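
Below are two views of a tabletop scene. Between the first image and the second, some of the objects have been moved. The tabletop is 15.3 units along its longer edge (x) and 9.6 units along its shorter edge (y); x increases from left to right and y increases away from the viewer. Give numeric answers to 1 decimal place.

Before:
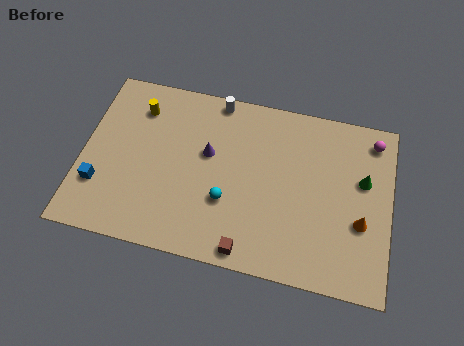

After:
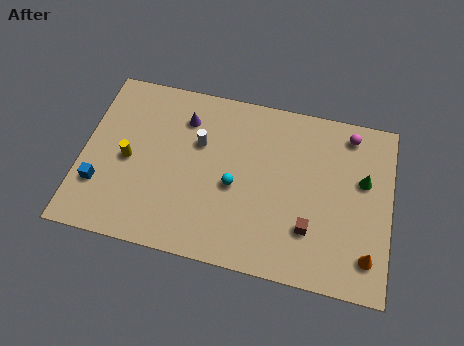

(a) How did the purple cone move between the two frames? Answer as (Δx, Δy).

(-1.3, 1.7)

The purple cone started near (6.2, 5.7) and ended near (4.9, 7.4).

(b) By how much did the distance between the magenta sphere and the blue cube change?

-1.1

Before: roughly 14.4 units apart; after: 13.3. That's 1.1 units closer together.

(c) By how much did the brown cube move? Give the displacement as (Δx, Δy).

(2.9, 1.8)

The brown cube started near (8.5, 0.9) and ended near (11.4, 2.7).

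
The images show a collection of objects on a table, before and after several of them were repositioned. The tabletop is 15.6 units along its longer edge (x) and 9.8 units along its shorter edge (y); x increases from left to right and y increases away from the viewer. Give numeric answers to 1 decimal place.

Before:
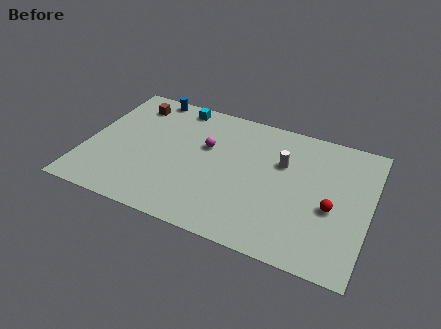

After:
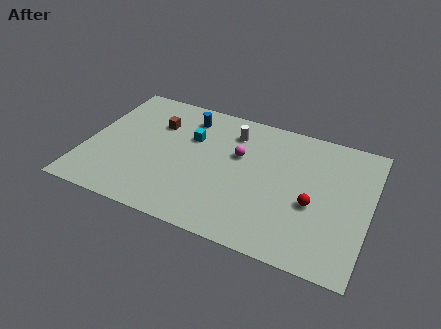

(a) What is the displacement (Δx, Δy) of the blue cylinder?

(2.3, -1.0)

From the two frames, the blue cylinder sits at roughly (2.9, 9.0) before and (5.2, 8.0) after.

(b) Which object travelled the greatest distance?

the white cylinder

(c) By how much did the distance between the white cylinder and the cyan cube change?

-4.0

They were about 6.5 units apart before and 2.5 after — 4.0 units closer together.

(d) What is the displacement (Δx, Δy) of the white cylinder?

(-2.9, 1.3)

The white cylinder started near (10.7, 6.4) and ended near (7.8, 7.7).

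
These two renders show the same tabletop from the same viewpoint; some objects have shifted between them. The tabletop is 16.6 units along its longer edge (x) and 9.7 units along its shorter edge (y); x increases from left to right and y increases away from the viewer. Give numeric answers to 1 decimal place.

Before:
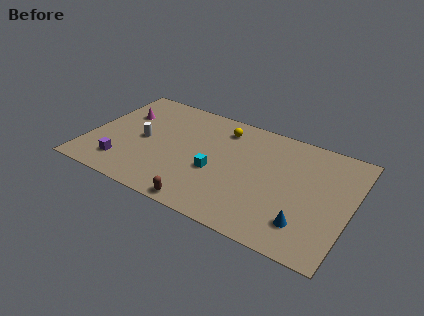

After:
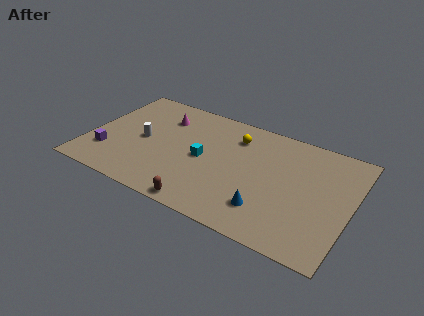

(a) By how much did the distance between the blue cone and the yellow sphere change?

-2.4

The distance was about 8.3 in the first image and 5.9 in the second, so they moved 2.4 units closer together.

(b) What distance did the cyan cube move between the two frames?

1.2

The cyan cube was near (8.2, 3.9) before and (7.3, 4.7) after, so it travelled √(0.9² + 0.8²) ≈ 1.2 units.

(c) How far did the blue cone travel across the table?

2.4

The blue cone was near (14.1, 2.2) before and (11.7, 2.3) after, so it travelled √(2.4² + 0.1²) ≈ 2.4 units.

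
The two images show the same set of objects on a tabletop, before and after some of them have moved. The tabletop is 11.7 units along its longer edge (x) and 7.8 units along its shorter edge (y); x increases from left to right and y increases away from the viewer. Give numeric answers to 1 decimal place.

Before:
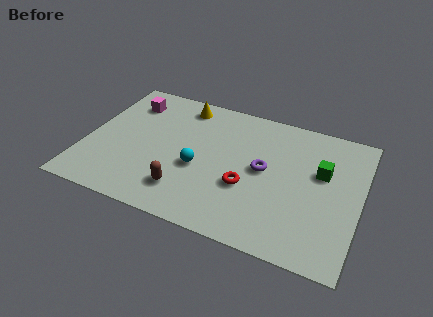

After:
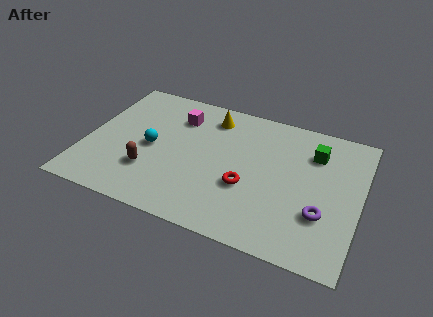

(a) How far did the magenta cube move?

2.2

The magenta cube was near (1.5, 6.1) before and (3.7, 5.9) after, so it travelled √(2.2² + 0.2²) ≈ 2.2 units.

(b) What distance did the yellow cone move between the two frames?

1.3

From (3.8, 6.7) to (5.1, 6.4), the yellow cone covered √(1.3² + 0.3²) ≈ 1.3 units.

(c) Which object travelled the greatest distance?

the purple torus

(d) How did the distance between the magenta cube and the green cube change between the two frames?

-2.7

Before: roughly 8.6 units apart; after: 5.9. That's 2.7 units closer together.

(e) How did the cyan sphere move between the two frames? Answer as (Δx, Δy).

(-2.1, 0.5)

The cyan sphere started near (4.9, 3.2) and ended near (2.8, 3.7).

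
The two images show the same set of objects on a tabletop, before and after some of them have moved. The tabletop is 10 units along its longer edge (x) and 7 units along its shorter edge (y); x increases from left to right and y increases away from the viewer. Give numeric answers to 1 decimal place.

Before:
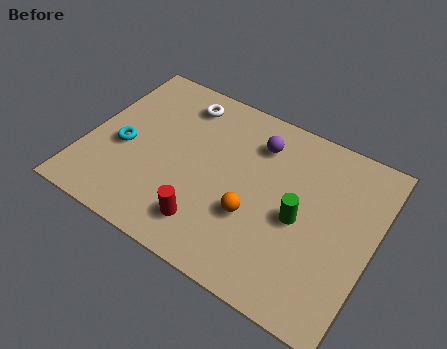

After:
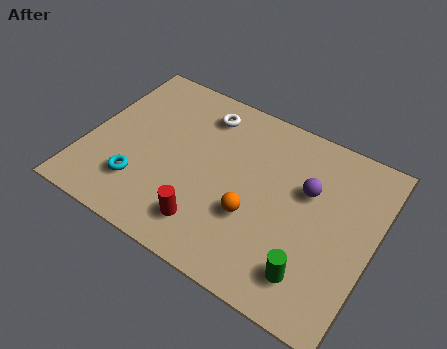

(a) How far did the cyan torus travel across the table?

1.4

From (1.3, 3.0) to (2.1, 1.8), the cyan torus covered √(0.8² + 1.2²) ≈ 1.4 units.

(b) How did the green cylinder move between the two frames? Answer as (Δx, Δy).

(0.7, -1.8)

From the two frames, the green cylinder sits at roughly (7.5, 3.2) before and (8.2, 1.4) after.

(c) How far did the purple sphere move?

2.1

The purple sphere was near (5.7, 5.4) before and (7.6, 4.4) after, so it travelled √(1.9² + 1.0²) ≈ 2.1 units.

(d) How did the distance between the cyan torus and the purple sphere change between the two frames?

+1.1

The distance was about 5.0 in the first image and 6.1 in the second, so they moved 1.1 units further apart.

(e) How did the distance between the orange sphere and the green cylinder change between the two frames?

+0.8

Before: roughly 1.7 units apart; after: 2.5. That's 0.8 units further apart.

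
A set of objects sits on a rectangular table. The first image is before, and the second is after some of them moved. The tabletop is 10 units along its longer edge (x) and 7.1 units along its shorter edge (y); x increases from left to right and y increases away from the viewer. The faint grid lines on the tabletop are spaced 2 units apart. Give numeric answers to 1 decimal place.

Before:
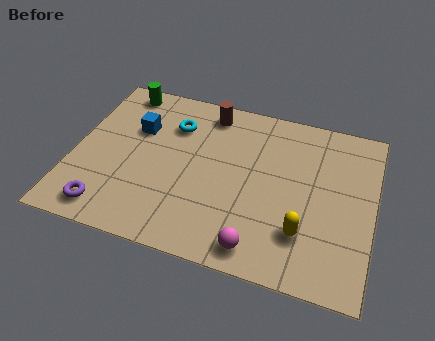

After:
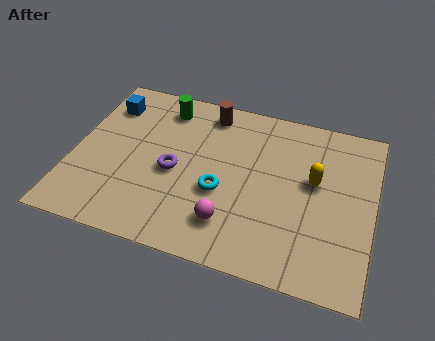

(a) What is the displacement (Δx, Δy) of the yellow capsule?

(0.2, 2.2)

The yellow capsule started near (7.8, 1.9) and ended near (8.0, 4.1).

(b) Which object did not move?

the brown cylinder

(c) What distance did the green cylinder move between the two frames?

1.6

From (1.3, 6.3) to (2.8, 5.9), the green cylinder covered √(1.5² + 0.4²) ≈ 1.6 units.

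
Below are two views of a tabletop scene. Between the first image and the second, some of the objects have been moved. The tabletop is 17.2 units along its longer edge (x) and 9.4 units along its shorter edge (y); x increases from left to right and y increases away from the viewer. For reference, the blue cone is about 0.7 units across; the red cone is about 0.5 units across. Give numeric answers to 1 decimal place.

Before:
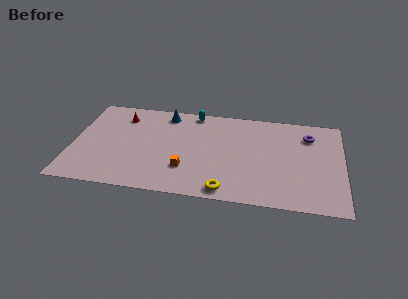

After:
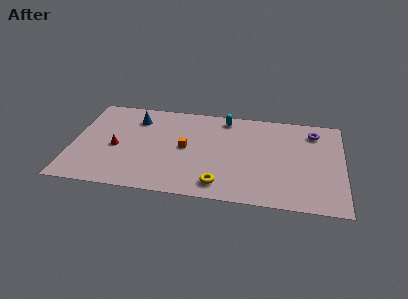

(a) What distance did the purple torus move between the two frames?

0.5

The purple torus moved from about (15.0, 7.2) to (15.3, 7.6), a distance of √(0.3² + 0.4²) ≈ 0.5.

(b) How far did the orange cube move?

2.1

The orange cube moved from about (7.3, 2.7) to (7.2, 4.8), a distance of √(0.1² + 2.1²) ≈ 2.1.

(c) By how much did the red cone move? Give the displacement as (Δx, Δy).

(-0.2, -3.2)

The red cone started near (3.0, 7.4) and ended near (2.8, 4.2).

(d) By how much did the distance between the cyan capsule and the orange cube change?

-1.6

They were about 5.8 units apart before and 4.2 after — 1.6 units closer together.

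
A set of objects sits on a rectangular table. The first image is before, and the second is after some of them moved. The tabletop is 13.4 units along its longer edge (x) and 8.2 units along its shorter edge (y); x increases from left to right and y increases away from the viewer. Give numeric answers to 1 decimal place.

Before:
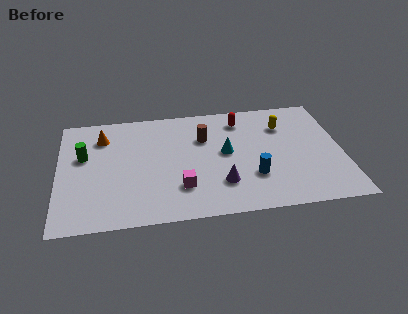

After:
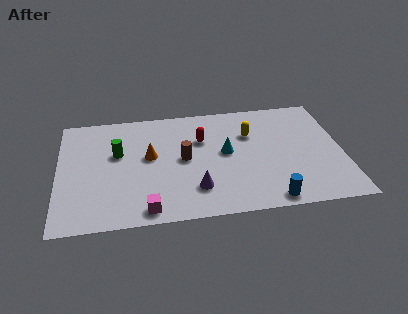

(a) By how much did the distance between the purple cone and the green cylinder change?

-2.3

The distance was about 7.0 in the first image and 4.7 in the second, so they moved 2.3 units closer together.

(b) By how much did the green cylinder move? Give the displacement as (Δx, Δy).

(1.6, 0.0)

The green cylinder was at about (1.2, 5.0) and moved to about (2.8, 5.0).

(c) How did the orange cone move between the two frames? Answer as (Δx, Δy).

(2.2, -1.7)

The orange cone was at about (2.1, 6.3) and moved to about (4.3, 4.6).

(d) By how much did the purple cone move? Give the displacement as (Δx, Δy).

(-1.2, -0.2)

The purple cone was at about (7.6, 2.2) and moved to about (6.4, 2.0).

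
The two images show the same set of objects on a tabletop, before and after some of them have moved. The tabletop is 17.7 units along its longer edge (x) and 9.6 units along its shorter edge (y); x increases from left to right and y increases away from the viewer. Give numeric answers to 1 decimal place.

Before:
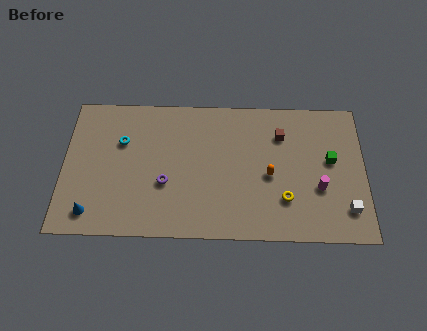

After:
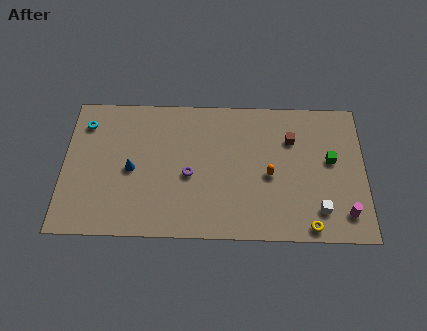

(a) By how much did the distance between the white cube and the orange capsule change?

-1.3

They were about 5.0 units apart before and 3.7 after — 1.3 units closer together.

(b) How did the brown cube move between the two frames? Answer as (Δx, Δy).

(0.6, -0.3)

From the two frames, the brown cube sits at roughly (12.8, 7.1) before and (13.4, 6.8) after.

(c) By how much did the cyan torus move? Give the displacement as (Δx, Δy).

(-2.2, 1.2)

The cyan torus started near (3.4, 6.4) and ended near (1.2, 7.6).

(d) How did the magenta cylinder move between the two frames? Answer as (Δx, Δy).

(1.5, -1.7)

The magenta cylinder started near (15.0, 3.5) and ended near (16.5, 1.8).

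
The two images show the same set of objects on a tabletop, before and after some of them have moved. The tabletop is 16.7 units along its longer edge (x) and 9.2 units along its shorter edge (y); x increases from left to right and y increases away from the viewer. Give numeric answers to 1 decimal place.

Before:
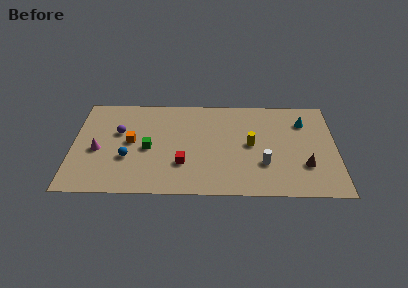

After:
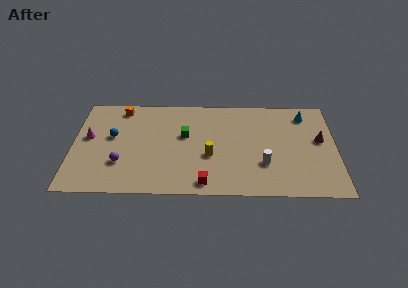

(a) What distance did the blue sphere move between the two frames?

2.2

The blue sphere was near (3.5, 3.3) before and (2.5, 5.3) after, so it travelled √(1.0² + 2.0²) ≈ 2.2 units.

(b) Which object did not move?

the white cylinder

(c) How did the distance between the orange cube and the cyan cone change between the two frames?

+0.6

The distance was about 11.2 in the first image and 11.8 in the second, so they moved 0.6 units further apart.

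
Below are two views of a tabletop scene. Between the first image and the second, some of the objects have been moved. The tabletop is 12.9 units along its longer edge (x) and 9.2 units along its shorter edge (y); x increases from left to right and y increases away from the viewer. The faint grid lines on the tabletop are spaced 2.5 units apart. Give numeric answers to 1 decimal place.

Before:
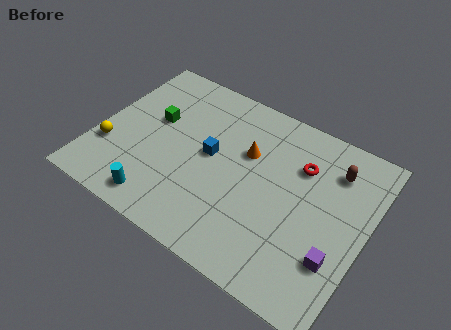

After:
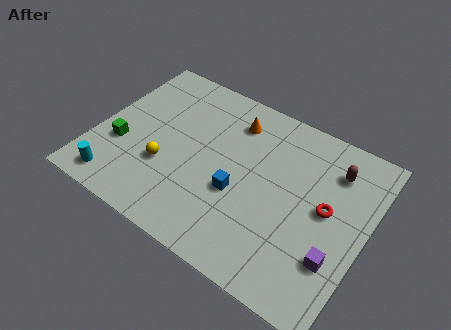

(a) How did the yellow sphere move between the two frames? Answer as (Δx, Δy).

(2.7, 0.3)

From the two frames, the yellow sphere sits at roughly (0.8, 2.9) before and (3.5, 3.2) after.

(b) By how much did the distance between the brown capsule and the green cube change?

+1.8

They were about 8.6 units apart before and 10.4 after — 1.8 units further apart.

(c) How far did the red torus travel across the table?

2.2

The red torus moved from about (9.5, 6.5) to (11.0, 4.9), a distance of √(1.5² + 1.6²) ≈ 2.2.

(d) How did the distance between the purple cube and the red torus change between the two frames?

-2.1

The distance was about 4.4 in the first image and 2.3 in the second, so they moved 2.1 units closer together.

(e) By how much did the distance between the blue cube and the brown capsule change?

-0.7

Before: roughly 6.0 units apart; after: 5.3. That's 0.7 units closer together.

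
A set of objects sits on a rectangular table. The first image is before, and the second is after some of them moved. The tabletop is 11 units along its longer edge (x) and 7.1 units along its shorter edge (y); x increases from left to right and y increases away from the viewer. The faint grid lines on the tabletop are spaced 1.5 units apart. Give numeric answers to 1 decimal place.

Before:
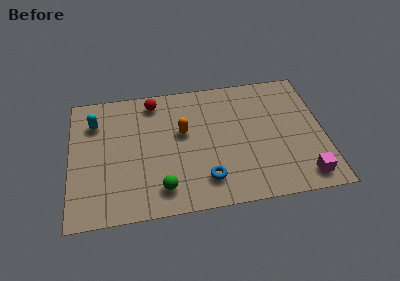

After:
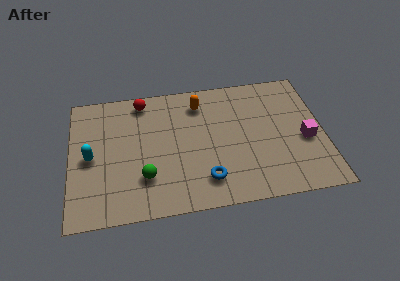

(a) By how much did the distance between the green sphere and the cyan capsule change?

-2.2

They were about 4.9 units apart before and 2.7 after — 2.2 units closer together.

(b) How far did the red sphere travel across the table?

0.5

The red sphere moved from about (3.7, 6.1) to (3.2, 6.2), a distance of √(0.5² + 0.1²) ≈ 0.5.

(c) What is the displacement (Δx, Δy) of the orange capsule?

(0.8, 1.5)

The orange capsule was at about (4.9, 4.2) and moved to about (5.7, 5.7).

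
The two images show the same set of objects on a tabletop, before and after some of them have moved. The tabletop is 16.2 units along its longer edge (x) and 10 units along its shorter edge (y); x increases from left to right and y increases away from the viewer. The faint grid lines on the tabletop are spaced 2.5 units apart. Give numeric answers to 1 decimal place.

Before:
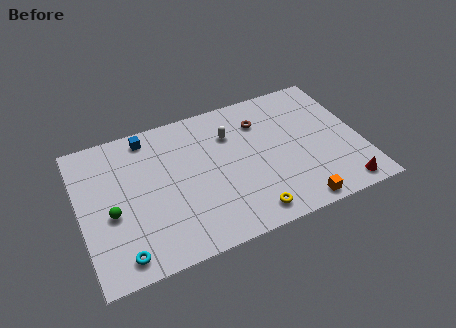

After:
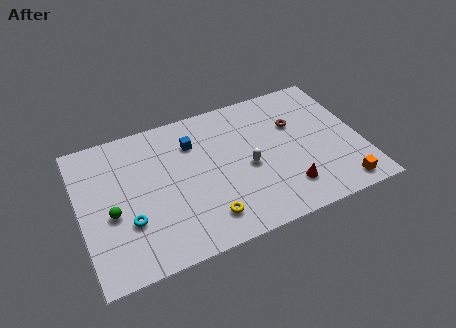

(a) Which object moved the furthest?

the red cone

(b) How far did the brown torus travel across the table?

2.1

The brown torus was near (10.7, 7.5) before and (12.6, 6.6) after, so it travelled √(1.9² + 0.9²) ≈ 2.1 units.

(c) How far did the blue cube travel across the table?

2.9

The blue cube was near (4.2, 8.8) before and (6.7, 7.4) after, so it travelled √(2.5² + 1.4²) ≈ 2.9 units.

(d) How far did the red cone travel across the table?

3.3

From (14.7, 1.1) to (11.6, 2.2), the red cone covered √(3.1² + 1.1²) ≈ 3.3 units.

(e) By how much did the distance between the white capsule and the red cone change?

-5.4

Before: roughly 8.4 units apart; after: 3.0. That's 5.4 units closer together.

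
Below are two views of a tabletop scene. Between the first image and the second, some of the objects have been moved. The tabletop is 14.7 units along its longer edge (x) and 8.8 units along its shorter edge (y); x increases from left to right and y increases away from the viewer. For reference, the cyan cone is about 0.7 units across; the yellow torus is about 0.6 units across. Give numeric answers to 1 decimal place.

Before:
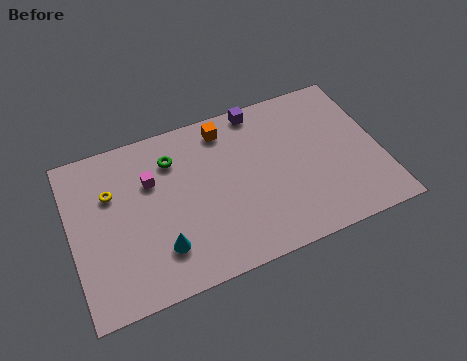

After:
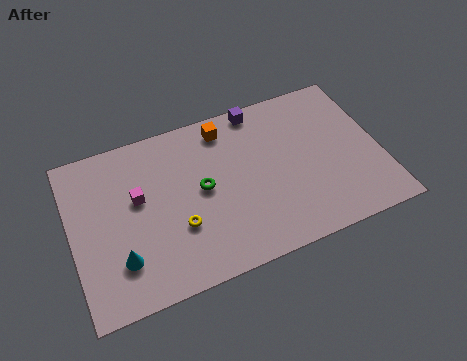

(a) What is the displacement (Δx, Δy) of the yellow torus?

(2.9, -2.9)

The yellow torus was at about (2.0, 5.9) and moved to about (4.9, 3.0).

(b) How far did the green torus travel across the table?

2.4

The green torus moved from about (5.0, 6.7) to (6.2, 4.6), a distance of √(1.2² + 2.1²) ≈ 2.4.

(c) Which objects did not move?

the purple cube and the orange cube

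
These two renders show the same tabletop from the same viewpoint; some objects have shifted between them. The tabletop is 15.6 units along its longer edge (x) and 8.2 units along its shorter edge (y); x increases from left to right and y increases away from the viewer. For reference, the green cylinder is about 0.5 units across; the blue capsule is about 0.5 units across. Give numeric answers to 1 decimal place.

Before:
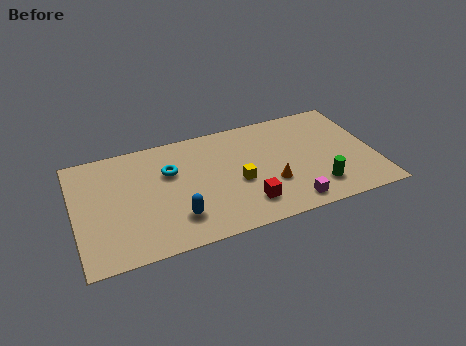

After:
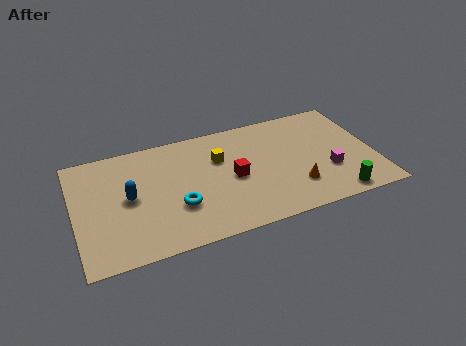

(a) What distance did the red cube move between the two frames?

2.2

From (8.7, 1.8) to (8.2, 3.9), the red cube covered √(0.5² + 2.1²) ≈ 2.2 units.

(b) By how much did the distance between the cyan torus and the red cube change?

-2.0

The distance was about 5.2 in the first image and 3.2 in the second, so they moved 2.0 units closer together.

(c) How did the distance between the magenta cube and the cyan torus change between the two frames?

+0.6

The distance was about 7.3 in the first image and 7.9 in the second, so they moved 0.6 units further apart.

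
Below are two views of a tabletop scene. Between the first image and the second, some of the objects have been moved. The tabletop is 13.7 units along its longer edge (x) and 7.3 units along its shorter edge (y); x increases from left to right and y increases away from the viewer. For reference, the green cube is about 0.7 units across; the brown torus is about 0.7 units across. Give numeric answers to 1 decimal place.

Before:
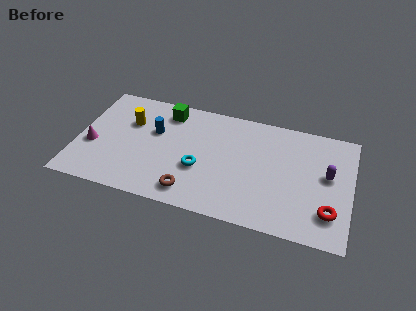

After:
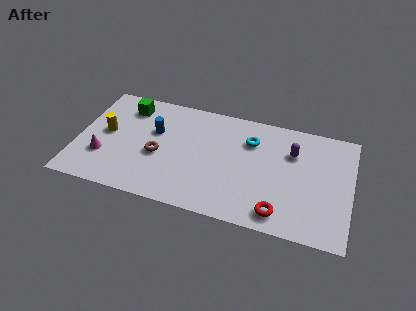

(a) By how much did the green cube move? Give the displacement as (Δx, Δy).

(-2.0, -0.2)

The green cube was at about (4.3, 6.1) and moved to about (2.3, 5.9).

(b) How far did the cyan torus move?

3.5

The cyan torus was near (6.2, 2.8) before and (8.6, 5.3) after, so it travelled √(2.4² + 2.5²) ≈ 3.5 units.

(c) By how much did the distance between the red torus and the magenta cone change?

-3.0

Before: roughly 12.0 units apart; after: 9.0. That's 3.0 units closer together.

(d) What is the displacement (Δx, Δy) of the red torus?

(-2.4, -0.7)

The red torus started near (12.7, 1.8) and ended near (10.3, 1.1).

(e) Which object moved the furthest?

the cyan torus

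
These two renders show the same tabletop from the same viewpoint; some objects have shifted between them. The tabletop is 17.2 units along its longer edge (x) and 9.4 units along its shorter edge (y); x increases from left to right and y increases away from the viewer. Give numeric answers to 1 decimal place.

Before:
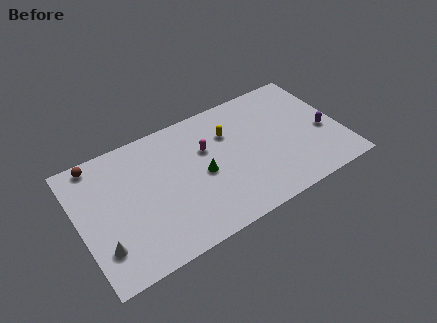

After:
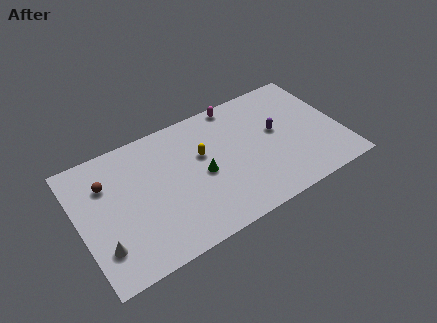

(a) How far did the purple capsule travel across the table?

3.3

From (16.1, 3.9) to (13.1, 5.3), the purple capsule covered √(3.0² + 1.4²) ≈ 3.3 units.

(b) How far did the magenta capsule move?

3.5

From (8.5, 6.1) to (10.9, 8.6), the magenta capsule covered √(2.4² + 2.5²) ≈ 3.5 units.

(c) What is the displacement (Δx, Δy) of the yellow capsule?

(-1.9, -0.8)

The yellow capsule was at about (10.1, 6.6) and moved to about (8.2, 5.8).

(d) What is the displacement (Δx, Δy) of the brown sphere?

(0.4, -1.8)

The brown sphere was at about (1.6, 8.5) and moved to about (2.0, 6.7).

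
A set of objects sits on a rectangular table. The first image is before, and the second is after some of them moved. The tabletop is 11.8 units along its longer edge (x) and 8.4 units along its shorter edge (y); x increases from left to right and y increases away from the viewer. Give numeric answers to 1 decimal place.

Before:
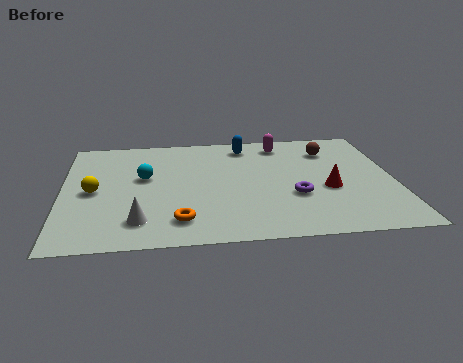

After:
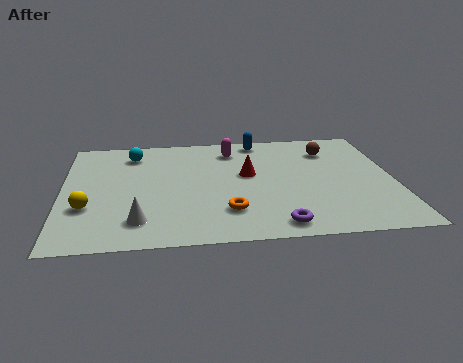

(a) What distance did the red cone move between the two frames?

3.1

The red cone was near (9.4, 3.4) before and (6.6, 4.8) after, so it travelled √(2.8² + 1.4²) ≈ 3.1 units.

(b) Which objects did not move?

the brown sphere and the white cone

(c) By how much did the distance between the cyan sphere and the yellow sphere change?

+2.3

The distance was about 2.0 in the first image and 4.3 in the second, so they moved 2.3 units further apart.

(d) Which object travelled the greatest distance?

the red cone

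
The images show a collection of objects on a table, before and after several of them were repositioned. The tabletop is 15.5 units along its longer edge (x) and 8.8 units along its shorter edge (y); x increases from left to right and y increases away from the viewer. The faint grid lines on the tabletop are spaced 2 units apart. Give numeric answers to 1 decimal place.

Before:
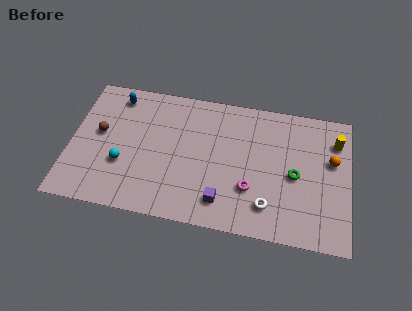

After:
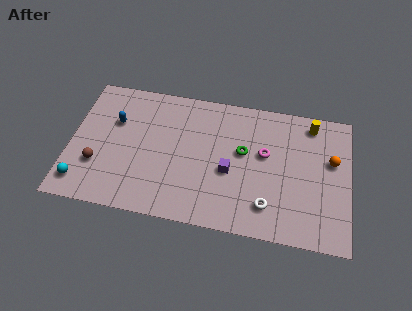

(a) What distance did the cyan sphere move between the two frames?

2.7

The cyan sphere moved from about (3.0, 3.1) to (0.8, 1.5), a distance of √(2.2² + 1.6²) ≈ 2.7.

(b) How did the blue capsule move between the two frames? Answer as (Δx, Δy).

(0.0, -1.7)

From the two frames, the blue capsule sits at roughly (2.4, 7.5) before and (2.4, 5.8) after.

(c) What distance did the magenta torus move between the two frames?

2.5

The magenta torus moved from about (10.1, 2.8) to (10.8, 5.2), a distance of √(0.7² + 2.4²) ≈ 2.5.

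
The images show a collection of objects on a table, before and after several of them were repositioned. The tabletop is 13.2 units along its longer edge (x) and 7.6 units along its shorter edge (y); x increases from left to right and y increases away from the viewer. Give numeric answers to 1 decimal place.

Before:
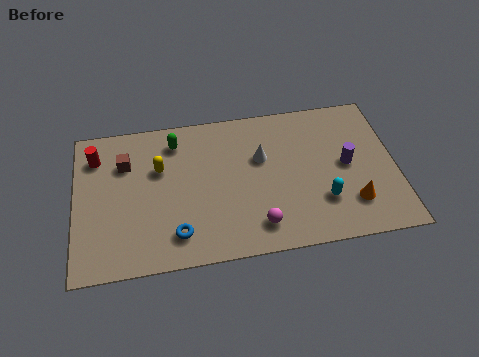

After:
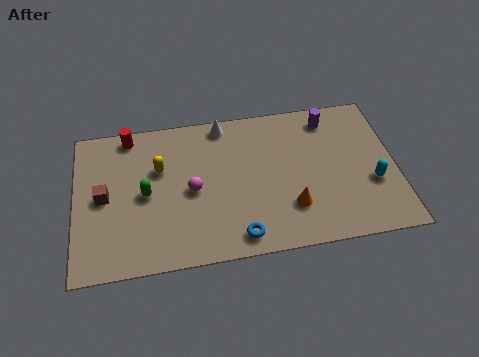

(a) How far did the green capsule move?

2.8

From (4.2, 6.2) to (2.9, 3.7), the green capsule covered √(1.3² + 2.5²) ≈ 2.8 units.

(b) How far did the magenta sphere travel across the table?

3.4

The magenta sphere moved from about (7.4, 1.4) to (4.8, 3.6), a distance of √(2.6² + 2.2²) ≈ 3.4.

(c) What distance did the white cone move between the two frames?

2.5

The white cone was near (7.7, 4.8) before and (6.2, 6.8) after, so it travelled √(1.5² + 2.0²) ≈ 2.5 units.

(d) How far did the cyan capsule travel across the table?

2.2

The cyan capsule moved from about (10.1, 2.2) to (12.2, 2.8), a distance of √(2.1² + 0.6²) ≈ 2.2.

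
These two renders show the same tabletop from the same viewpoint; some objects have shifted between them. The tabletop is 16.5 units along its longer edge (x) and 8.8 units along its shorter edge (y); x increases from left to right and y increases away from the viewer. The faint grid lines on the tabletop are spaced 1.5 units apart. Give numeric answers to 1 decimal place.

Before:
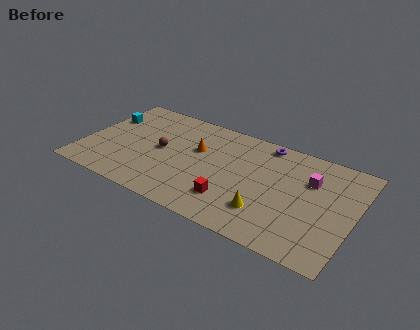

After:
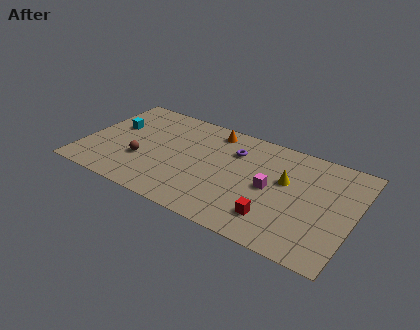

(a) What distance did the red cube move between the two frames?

2.6

The red cube was near (9.4, 2.2) before and (12.0, 2.0) after, so it travelled √(2.6² + 0.2²) ≈ 2.6 units.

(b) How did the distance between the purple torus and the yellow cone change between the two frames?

-2.2

They were about 5.7 units apart before and 3.5 after — 2.2 units closer together.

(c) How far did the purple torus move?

2.3

The purple torus was near (10.7, 7.9) before and (9.0, 6.4) after, so it travelled √(1.7² + 1.5²) ≈ 2.3 units.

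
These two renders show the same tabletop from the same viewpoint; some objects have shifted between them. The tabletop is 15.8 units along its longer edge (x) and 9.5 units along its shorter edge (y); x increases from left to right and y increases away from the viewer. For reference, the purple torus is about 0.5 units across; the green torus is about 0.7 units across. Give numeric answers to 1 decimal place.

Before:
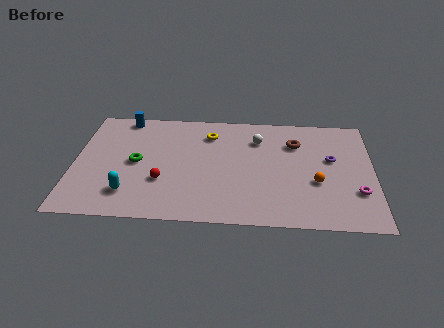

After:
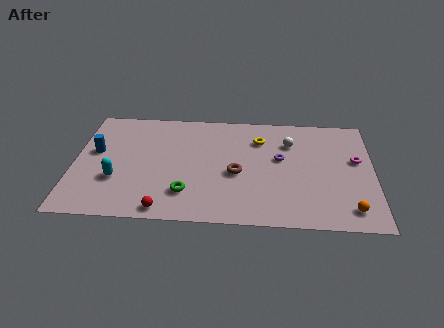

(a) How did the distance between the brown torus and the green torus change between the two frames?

-5.5

The distance was about 8.7 in the first image and 3.2 in the second, so they moved 5.5 units closer together.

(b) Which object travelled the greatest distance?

the brown torus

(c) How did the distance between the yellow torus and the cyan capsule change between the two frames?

+1.8

Before: roughly 6.7 units apart; after: 8.5. That's 1.8 units further apart.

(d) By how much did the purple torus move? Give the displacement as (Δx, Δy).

(-2.7, -0.1)

From the two frames, the purple torus sits at roughly (13.6, 5.6) before and (10.9, 5.5) after.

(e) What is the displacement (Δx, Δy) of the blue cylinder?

(-1.4, -3.1)

The blue cylinder was at about (2.5, 8.6) and moved to about (1.1, 5.5).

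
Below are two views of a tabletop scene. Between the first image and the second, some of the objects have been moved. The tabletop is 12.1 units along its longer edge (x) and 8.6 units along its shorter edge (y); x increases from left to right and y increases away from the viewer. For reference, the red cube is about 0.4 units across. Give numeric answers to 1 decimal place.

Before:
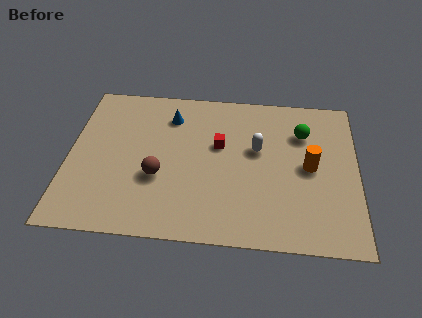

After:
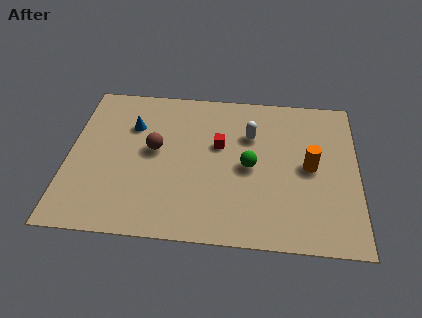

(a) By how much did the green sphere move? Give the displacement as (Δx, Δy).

(-2.2, -2.1)

The green sphere started near (9.8, 6.2) and ended near (7.6, 4.1).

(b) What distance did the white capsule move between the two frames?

0.9

The white capsule was near (7.9, 5.1) before and (7.6, 5.9) after, so it travelled √(0.3² + 0.8²) ≈ 0.9 units.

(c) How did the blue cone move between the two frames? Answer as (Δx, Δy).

(-1.6, -0.7)

The blue cone started near (4.2, 6.7) and ended near (2.6, 6.0).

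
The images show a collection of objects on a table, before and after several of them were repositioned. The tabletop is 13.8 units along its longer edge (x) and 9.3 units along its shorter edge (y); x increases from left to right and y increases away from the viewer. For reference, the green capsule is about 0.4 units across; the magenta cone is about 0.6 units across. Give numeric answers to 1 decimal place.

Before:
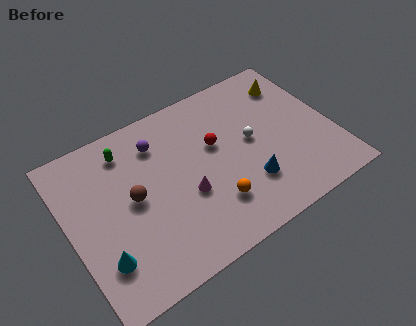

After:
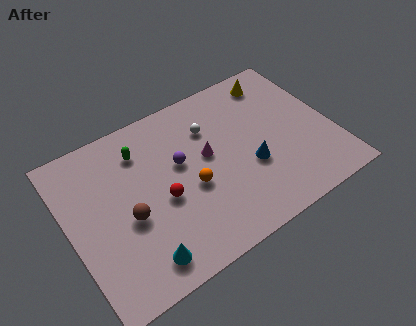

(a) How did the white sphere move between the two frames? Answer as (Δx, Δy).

(-1.9, 1.8)

The white sphere was at about (9.6, 4.9) and moved to about (7.7, 6.7).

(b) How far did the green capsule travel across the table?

0.8

The green capsule was near (3.4, 7.6) before and (4.1, 7.2) after, so it travelled √(0.7² + 0.4²) ≈ 0.8 units.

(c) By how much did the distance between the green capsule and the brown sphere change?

+0.7

The distance was about 2.8 in the first image and 3.5 in the second, so they moved 0.7 units further apart.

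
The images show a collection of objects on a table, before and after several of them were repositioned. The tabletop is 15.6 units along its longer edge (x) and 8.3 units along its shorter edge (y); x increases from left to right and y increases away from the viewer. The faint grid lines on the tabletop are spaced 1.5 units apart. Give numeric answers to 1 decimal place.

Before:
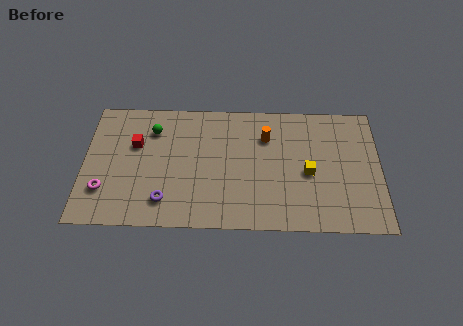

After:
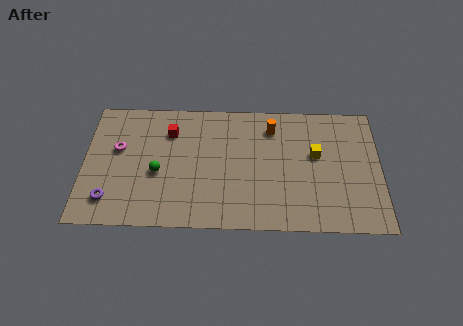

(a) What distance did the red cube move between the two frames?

2.0

The red cube moved from about (2.7, 5.3) to (4.5, 6.2), a distance of √(1.8² + 0.9²) ≈ 2.0.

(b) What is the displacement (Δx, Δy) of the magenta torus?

(0.7, 2.7)

The magenta torus started near (1.1, 2.3) and ended near (1.8, 5.0).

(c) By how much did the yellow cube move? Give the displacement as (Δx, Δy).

(0.4, 1.2)

The yellow cube started near (11.8, 3.7) and ended near (12.2, 4.9).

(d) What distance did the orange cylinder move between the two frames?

0.7

From (9.6, 6.0) to (9.9, 6.6), the orange cylinder covered √(0.3² + 0.6²) ≈ 0.7 units.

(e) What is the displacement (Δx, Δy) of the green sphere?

(0.3, -2.8)

The green sphere was at about (3.6, 6.3) and moved to about (3.9, 3.5).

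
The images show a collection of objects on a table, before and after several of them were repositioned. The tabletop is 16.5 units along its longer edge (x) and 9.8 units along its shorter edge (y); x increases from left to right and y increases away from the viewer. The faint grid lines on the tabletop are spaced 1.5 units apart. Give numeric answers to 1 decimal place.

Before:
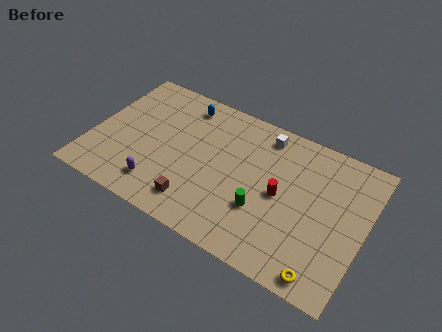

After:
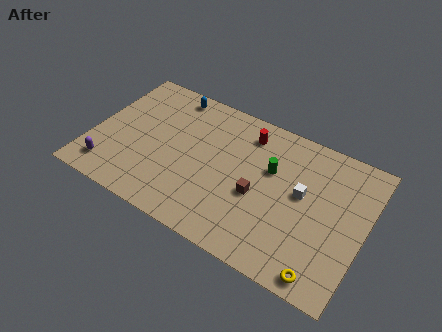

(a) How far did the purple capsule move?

3.1

The purple capsule was near (4.5, 1.9) before and (1.4, 1.7) after, so it travelled √(3.1² + 0.2²) ≈ 3.1 units.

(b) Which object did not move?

the yellow torus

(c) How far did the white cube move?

4.0

From (10.0, 8.4) to (12.7, 5.5), the white cube covered √(2.7² + 2.9²) ≈ 4.0 units.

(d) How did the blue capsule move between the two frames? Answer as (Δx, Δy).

(-0.9, 0.4)

The blue capsule started near (5.0, 8.3) and ended near (4.1, 8.7).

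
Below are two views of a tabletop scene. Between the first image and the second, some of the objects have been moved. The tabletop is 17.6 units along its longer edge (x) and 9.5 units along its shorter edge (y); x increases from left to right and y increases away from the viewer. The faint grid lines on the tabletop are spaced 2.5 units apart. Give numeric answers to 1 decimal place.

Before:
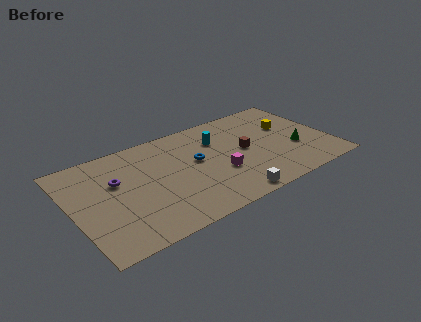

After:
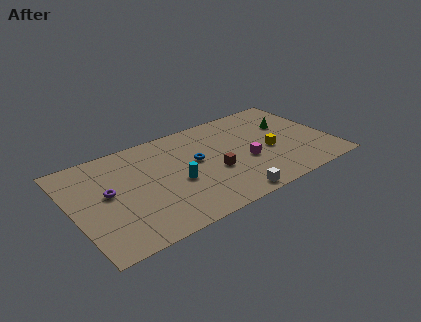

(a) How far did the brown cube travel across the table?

2.5

The brown cube moved from about (11.8, 4.9) to (9.5, 3.8), a distance of √(2.3² + 1.1²) ≈ 2.5.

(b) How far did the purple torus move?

1.1

The purple torus was near (3.1, 6.0) before and (2.4, 5.2) after, so it travelled √(0.7² + 0.8²) ≈ 1.1 units.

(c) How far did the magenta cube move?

1.9

The magenta cube moved from about (9.8, 3.5) to (11.7, 3.8), a distance of √(1.9² + 0.3²) ≈ 1.9.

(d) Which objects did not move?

the blue torus and the white cube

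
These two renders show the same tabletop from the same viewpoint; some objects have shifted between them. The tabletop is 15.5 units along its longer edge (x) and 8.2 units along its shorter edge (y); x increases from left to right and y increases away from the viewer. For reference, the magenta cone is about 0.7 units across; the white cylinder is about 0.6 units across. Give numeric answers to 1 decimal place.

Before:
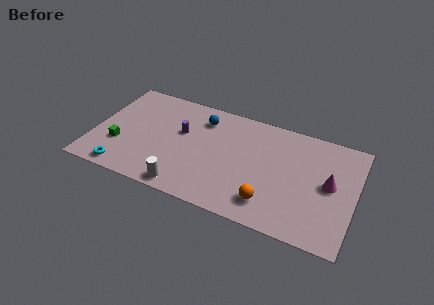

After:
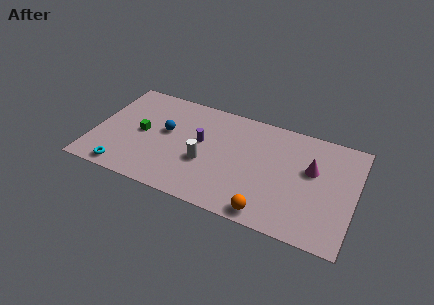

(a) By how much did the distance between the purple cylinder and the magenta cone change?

-2.3

Before: roughly 8.9 units apart; after: 6.6. That's 2.3 units closer together.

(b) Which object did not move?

the cyan torus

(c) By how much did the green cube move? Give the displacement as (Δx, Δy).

(1.2, 1.4)

From the two frames, the green cube sits at roughly (1.6, 2.7) before and (2.8, 4.1) after.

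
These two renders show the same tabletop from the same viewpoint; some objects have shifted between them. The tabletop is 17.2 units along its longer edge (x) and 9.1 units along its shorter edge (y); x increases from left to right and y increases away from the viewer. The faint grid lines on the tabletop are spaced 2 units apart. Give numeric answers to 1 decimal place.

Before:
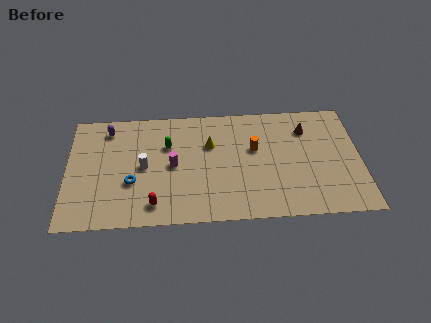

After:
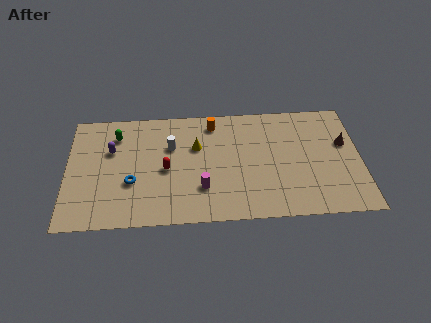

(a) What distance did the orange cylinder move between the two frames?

3.3

From (11.0, 5.5) to (8.6, 7.7), the orange cylinder covered √(2.4² + 2.2²) ≈ 3.3 units.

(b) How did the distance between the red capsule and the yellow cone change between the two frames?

-3.1

They were about 5.6 units apart before and 2.5 after — 3.1 units closer together.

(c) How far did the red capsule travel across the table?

2.8

From (5.1, 1.5) to (5.8, 4.2), the red capsule covered √(0.7² + 2.7²) ≈ 2.8 units.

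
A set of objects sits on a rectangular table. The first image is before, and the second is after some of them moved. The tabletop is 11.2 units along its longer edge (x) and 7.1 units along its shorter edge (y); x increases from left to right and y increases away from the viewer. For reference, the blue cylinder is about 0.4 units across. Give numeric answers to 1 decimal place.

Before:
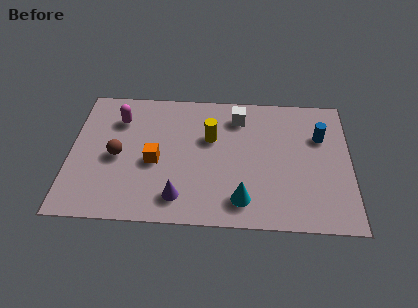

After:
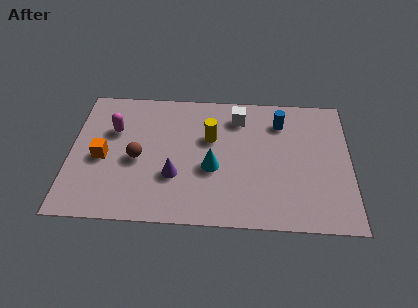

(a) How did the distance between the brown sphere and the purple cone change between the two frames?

-1.5

Before: roughly 3.2 units apart; after: 1.7. That's 1.5 units closer together.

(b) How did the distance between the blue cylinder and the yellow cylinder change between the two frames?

-1.4

The distance was about 4.4 in the first image and 3.0 in the second, so they moved 1.4 units closer together.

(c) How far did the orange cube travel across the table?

2.1

The orange cube moved from about (3.4, 3.1) to (1.3, 3.2), a distance of √(2.1² + 0.1²) ≈ 2.1.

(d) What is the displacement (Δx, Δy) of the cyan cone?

(-1.2, 1.6)

From the two frames, the cyan cone sits at roughly (6.9, 1.3) before and (5.7, 2.9) after.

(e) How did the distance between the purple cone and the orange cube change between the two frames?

+0.9

They were about 2.1 units apart before and 3.0 after — 0.9 units further apart.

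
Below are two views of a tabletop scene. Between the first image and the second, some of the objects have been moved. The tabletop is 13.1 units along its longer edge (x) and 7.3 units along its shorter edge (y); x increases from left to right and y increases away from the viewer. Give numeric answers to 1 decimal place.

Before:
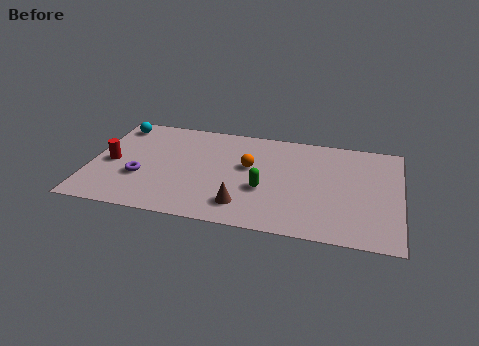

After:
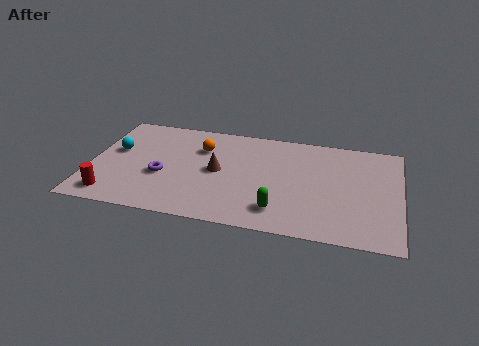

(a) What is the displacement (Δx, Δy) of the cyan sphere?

(0.1, -1.9)

The cyan sphere started near (0.9, 6.2) and ended near (1.0, 4.3).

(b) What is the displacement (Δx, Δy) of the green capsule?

(0.7, -1.3)

The green capsule started near (7.4, 2.8) and ended near (8.1, 1.5).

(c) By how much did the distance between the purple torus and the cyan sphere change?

-1.3

They were about 3.8 units apart before and 2.5 after — 1.3 units closer together.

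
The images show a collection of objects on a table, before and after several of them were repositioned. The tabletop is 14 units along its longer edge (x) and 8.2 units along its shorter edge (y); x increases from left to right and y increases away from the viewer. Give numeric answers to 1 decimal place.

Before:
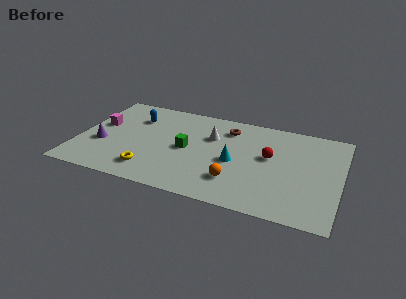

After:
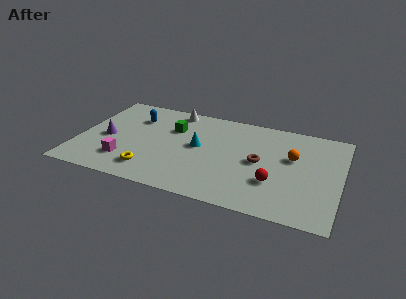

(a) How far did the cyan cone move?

2.1

The cyan cone was near (8.4, 3.7) before and (6.4, 4.4) after, so it travelled √(2.0² + 0.7²) ≈ 2.1 units.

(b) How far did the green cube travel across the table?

1.8

From (5.8, 4.0) to (4.9, 5.6), the green cube covered √(0.9² + 1.6²) ≈ 1.8 units.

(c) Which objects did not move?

the yellow torus and the blue capsule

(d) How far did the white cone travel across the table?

2.8

From (7.0, 5.5) to (4.8, 7.3), the white cone covered √(2.2² + 1.8²) ≈ 2.8 units.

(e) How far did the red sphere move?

2.1

From (10.2, 4.7) to (10.6, 2.6), the red sphere covered √(0.4² + 2.1²) ≈ 2.1 units.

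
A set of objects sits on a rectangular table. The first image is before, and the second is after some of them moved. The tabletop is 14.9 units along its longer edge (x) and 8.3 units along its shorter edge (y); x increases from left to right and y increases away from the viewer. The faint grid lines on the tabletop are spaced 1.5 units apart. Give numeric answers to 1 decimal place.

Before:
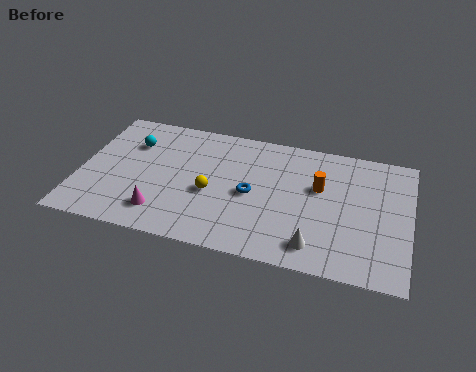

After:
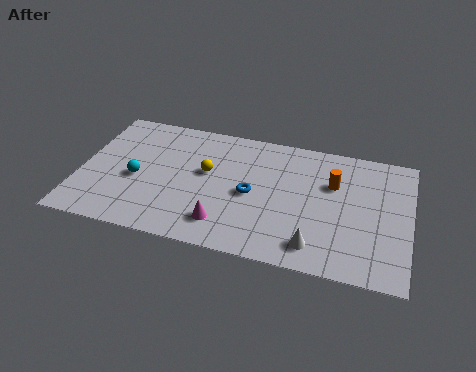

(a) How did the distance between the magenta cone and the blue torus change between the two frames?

-2.0

They were about 4.5 units apart before and 2.5 after — 2.0 units closer together.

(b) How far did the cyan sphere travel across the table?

2.3

The cyan sphere moved from about (2.2, 5.9) to (2.6, 3.6), a distance of √(0.4² + 2.3²) ≈ 2.3.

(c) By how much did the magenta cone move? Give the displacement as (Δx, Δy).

(2.8, 0.0)

The magenta cone started near (3.9, 1.7) and ended near (6.7, 1.7).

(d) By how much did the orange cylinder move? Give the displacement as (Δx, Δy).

(0.6, 0.4)

From the two frames, the orange cylinder sits at roughly (10.8, 5.1) before and (11.4, 5.5) after.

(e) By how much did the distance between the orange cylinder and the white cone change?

+0.4

Before: roughly 3.7 units apart; after: 4.1. That's 0.4 units further apart.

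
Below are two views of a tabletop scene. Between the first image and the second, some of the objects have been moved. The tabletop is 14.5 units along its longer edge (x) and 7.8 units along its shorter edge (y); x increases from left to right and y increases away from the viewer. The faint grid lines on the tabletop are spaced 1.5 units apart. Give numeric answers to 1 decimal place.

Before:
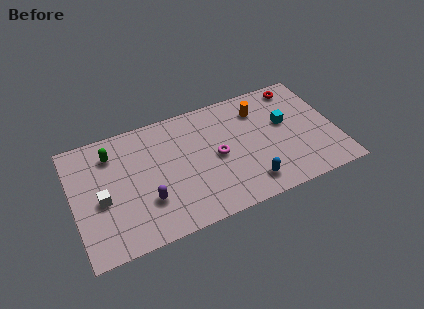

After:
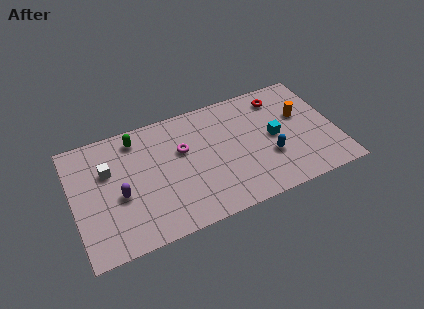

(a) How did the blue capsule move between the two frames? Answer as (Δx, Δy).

(1.3, 1.3)

From the two frames, the blue capsule sits at roughly (9.4, 1.4) before and (10.7, 2.7) after.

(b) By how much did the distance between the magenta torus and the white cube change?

-2.3

The distance was about 6.4 in the first image and 4.1 in the second, so they moved 2.3 units closer together.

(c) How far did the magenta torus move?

2.1

The magenta torus was near (7.9, 3.8) before and (6.1, 4.9) after, so it travelled √(1.8² + 1.1²) ≈ 2.1 units.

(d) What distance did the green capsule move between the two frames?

1.5

From (2.3, 6.1) to (3.7, 6.6), the green capsule covered √(1.4² + 0.5²) ≈ 1.5 units.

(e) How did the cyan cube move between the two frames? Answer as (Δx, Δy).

(-0.7, -0.7)

The cyan cube started near (11.8, 4.6) and ended near (11.1, 3.9).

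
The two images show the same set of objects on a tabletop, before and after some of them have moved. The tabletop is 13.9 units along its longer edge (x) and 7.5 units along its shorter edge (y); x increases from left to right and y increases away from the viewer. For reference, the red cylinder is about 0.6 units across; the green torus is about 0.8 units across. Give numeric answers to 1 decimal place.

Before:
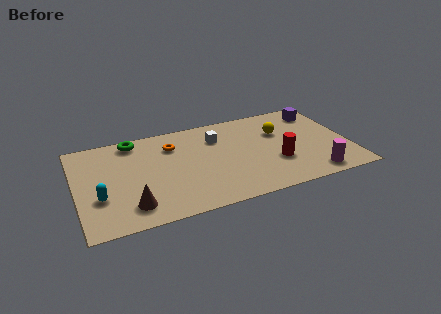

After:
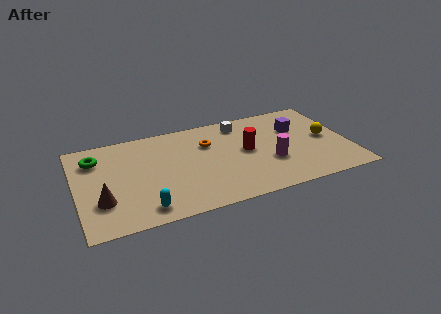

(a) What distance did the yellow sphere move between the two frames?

2.6

The yellow sphere moved from about (10.5, 5.0) to (12.8, 3.8), a distance of √(2.3² + 1.2²) ≈ 2.6.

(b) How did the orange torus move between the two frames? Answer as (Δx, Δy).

(1.8, -0.4)

The orange torus started near (5.0, 5.6) and ended near (6.8, 5.2).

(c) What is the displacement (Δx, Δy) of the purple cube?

(-1.3, -1.1)

The purple cube was at about (12.7, 6.1) and moved to about (11.4, 5.0).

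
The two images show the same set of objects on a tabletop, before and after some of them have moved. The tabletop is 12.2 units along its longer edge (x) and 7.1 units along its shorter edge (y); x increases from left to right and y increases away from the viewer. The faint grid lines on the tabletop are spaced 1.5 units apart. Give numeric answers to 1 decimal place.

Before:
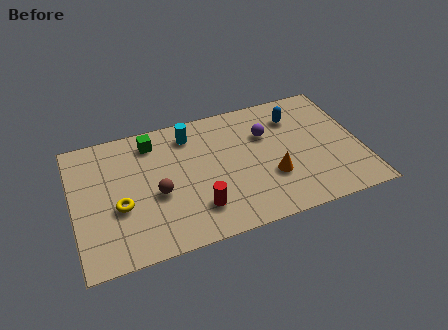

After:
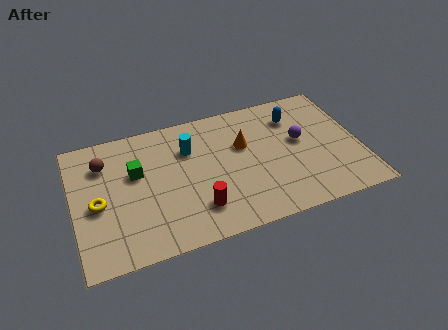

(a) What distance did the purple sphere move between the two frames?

1.6

The purple sphere moved from about (8.3, 4.8) to (9.7, 4.0), a distance of √(1.4² + 0.8²) ≈ 1.6.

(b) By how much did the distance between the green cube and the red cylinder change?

-0.9

Before: roughly 4.5 units apart; after: 3.6. That's 0.9 units closer together.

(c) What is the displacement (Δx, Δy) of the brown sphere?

(-2.1, 2.3)

The brown sphere was at about (3.5, 3.0) and moved to about (1.4, 5.3).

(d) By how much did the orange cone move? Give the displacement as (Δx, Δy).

(-1.0, 2.1)

The orange cone was at about (8.3, 2.4) and moved to about (7.3, 4.5).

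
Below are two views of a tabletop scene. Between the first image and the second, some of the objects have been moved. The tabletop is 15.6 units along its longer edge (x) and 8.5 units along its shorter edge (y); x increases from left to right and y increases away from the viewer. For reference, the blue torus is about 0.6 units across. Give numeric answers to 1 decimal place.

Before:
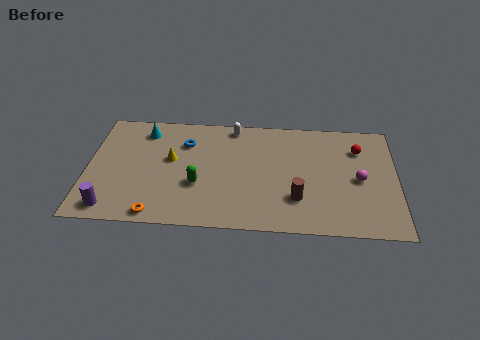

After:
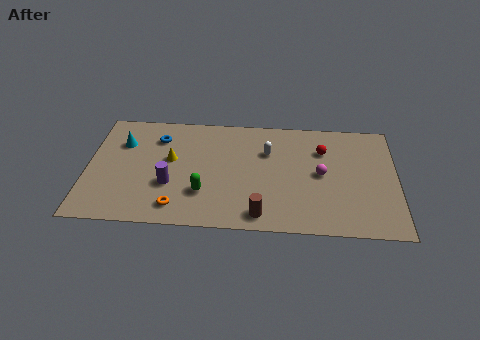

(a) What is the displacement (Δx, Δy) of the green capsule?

(0.3, -0.6)

The green capsule was at about (5.6, 3.1) and moved to about (5.9, 2.5).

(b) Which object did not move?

the yellow cone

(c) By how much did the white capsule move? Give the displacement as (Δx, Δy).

(1.8, -1.8)

The white capsule was at about (7.3, 7.6) and moved to about (9.1, 5.8).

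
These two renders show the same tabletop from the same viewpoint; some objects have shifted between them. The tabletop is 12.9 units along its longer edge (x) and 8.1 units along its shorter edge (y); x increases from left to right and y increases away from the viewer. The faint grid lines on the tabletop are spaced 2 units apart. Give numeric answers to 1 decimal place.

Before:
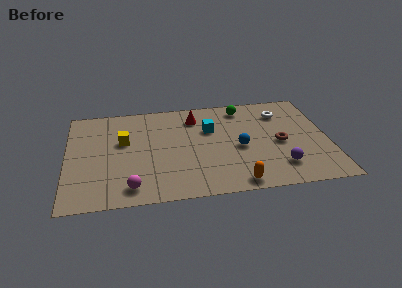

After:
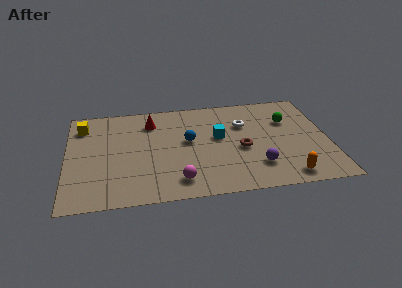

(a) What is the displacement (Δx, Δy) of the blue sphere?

(-2.5, 0.9)

The blue sphere started near (8.5, 3.6) and ended near (6.0, 4.5).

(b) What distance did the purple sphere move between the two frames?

1.1

From (10.4, 1.8) to (9.3, 2.0), the purple sphere covered √(1.1² + 0.2²) ≈ 1.1 units.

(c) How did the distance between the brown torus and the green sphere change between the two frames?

-0.5

The distance was about 3.6 in the first image and 3.1 in the second, so they moved 0.5 units closer together.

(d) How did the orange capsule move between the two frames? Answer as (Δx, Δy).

(2.5, 0.2)

The orange capsule was at about (8.2, 0.8) and moved to about (10.7, 1.0).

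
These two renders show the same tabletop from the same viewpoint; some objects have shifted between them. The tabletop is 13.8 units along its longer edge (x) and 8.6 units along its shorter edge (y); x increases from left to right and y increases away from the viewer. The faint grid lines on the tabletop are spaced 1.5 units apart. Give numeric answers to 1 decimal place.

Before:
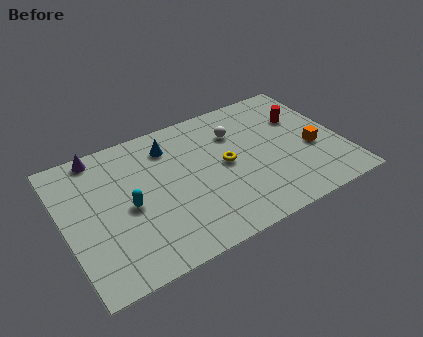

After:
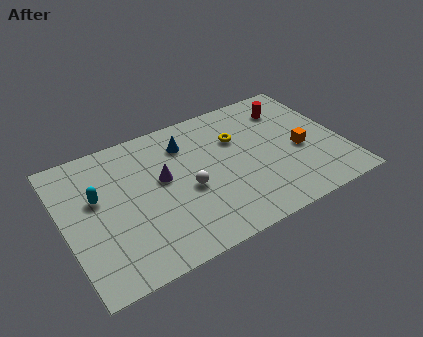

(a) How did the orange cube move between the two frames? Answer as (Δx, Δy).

(-0.6, 0.2)

From the two frames, the orange cube sits at roughly (12.3, 3.5) before and (11.7, 3.7) after.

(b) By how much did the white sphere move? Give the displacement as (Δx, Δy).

(-2.8, -2.5)

The white sphere was at about (8.8, 6.2) and moved to about (6.0, 3.7).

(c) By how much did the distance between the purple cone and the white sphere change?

-5.3

They were about 6.9 units apart before and 1.6 after — 5.3 units closer together.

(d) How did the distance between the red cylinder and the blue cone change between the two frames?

-1.4

They were about 6.7 units apart before and 5.3 after — 1.4 units closer together.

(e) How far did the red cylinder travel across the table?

1.0

The red cylinder moved from about (12.1, 5.8) to (11.6, 6.7), a distance of √(0.5² + 0.9²) ≈ 1.0.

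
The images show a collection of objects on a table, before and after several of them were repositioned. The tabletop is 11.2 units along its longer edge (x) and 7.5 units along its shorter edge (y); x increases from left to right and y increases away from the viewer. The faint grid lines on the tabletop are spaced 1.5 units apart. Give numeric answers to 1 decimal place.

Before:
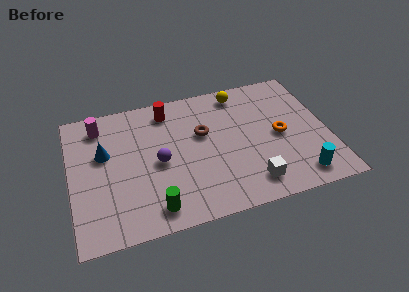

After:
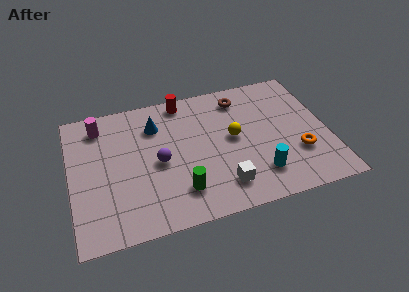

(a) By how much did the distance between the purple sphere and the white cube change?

-1.1

Before: roughly 4.4 units apart; after: 3.3. That's 1.1 units closer together.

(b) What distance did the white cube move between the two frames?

1.2

From (7.6, 1.3) to (6.4, 1.5), the white cube covered √(1.2² + 0.2²) ≈ 1.2 units.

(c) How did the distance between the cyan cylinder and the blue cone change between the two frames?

-3.2

They were about 8.9 units apart before and 5.7 after — 3.2 units closer together.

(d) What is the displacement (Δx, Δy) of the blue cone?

(2.3, 1.0)

From the two frames, the blue cone sits at roughly (1.5, 4.6) before and (3.8, 5.6) after.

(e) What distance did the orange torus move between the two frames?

1.4

The orange torus was near (9.1, 3.6) before and (9.8, 2.4) after, so it travelled √(0.7² + 1.2²) ≈ 1.4 units.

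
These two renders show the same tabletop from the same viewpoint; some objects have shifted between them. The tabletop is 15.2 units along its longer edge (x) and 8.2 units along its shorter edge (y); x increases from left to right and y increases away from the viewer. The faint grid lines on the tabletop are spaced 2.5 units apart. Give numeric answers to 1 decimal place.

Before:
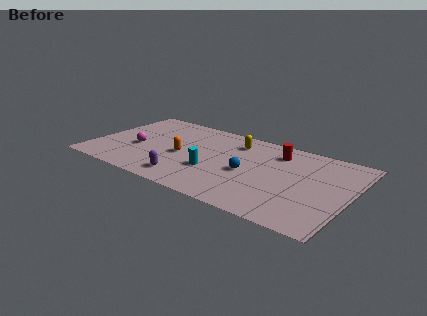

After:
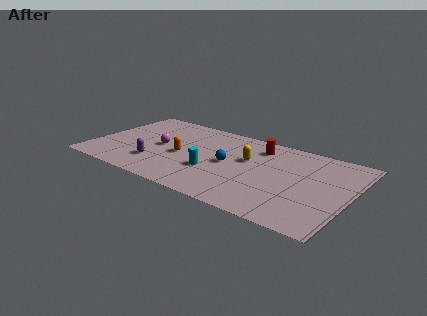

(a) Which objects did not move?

the cyan cylinder and the orange capsule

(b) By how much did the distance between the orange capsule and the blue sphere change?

-1.2

Before: roughly 4.0 units apart; after: 2.8. That's 1.2 units closer together.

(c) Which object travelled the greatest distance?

the purple capsule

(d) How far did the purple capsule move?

2.2

From (6.0, 1.4) to (4.0, 2.2), the purple capsule covered √(2.0² + 0.8²) ≈ 2.2 units.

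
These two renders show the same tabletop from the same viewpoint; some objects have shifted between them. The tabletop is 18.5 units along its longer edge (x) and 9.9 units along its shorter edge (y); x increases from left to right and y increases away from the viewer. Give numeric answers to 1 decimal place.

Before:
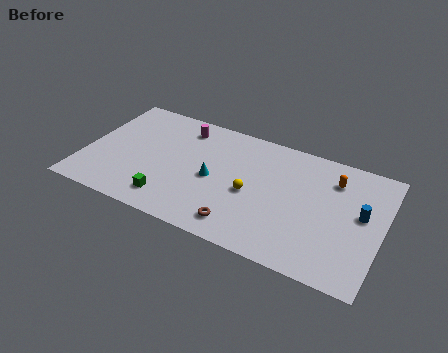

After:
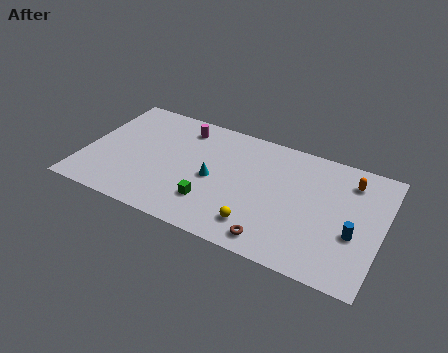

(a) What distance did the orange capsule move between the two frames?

1.0

From (15.3, 7.6) to (16.3, 7.9), the orange capsule covered √(1.0² + 0.3²) ≈ 1.0 units.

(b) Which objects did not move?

the magenta cylinder and the cyan cone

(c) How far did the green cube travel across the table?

2.6

The green cube was near (5.7, 1.8) before and (8.2, 2.6) after, so it travelled √(2.5² + 0.8²) ≈ 2.6 units.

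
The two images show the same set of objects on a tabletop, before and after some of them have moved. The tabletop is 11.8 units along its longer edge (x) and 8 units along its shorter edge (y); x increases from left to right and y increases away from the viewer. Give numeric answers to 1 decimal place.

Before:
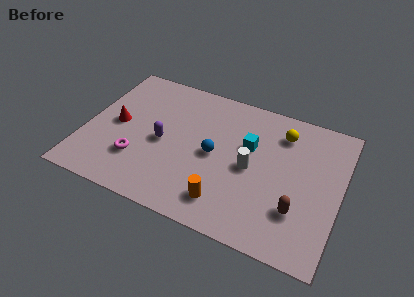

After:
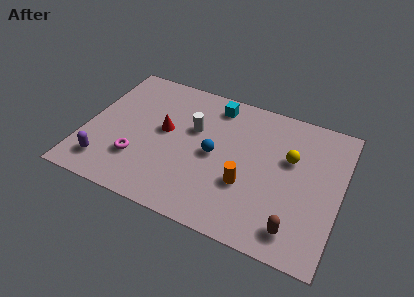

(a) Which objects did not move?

the blue sphere and the magenta torus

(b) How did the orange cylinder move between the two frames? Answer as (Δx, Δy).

(0.8, 1.3)

The orange cylinder started near (6.8, 1.5) and ended near (7.6, 2.8).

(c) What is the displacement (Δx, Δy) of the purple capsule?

(-2.4, -2.2)

The purple capsule started near (3.6, 3.7) and ended near (1.2, 1.5).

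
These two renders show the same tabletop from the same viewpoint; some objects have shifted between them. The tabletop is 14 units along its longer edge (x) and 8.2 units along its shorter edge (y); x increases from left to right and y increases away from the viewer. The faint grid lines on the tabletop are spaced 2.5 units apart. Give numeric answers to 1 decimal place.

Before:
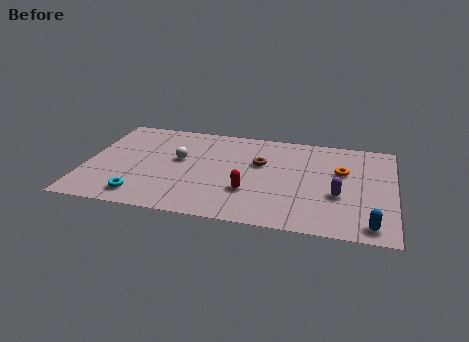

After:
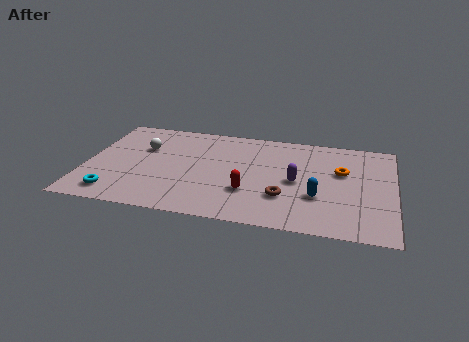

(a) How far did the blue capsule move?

3.0

The blue capsule moved from about (13.0, 1.0) to (10.6, 2.8), a distance of √(2.4² + 1.8²) ≈ 3.0.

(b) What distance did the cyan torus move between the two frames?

1.2

The cyan torus moved from about (2.7, 1.3) to (1.5, 1.3), a distance of √(1.2² + 0.0²) ≈ 1.2.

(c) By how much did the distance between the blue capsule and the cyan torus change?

-1.1

The distance was about 10.3 in the first image and 9.2 in the second, so they moved 1.1 units closer together.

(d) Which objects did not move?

the red capsule and the orange torus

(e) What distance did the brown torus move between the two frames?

2.9

From (7.9, 5.1) to (9.1, 2.5), the brown torus covered √(1.2² + 2.6²) ≈ 2.9 units.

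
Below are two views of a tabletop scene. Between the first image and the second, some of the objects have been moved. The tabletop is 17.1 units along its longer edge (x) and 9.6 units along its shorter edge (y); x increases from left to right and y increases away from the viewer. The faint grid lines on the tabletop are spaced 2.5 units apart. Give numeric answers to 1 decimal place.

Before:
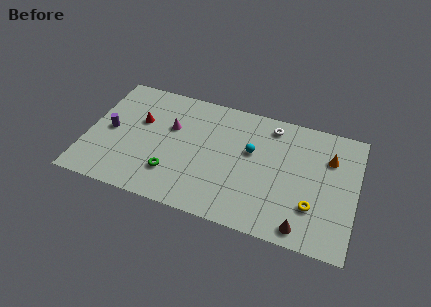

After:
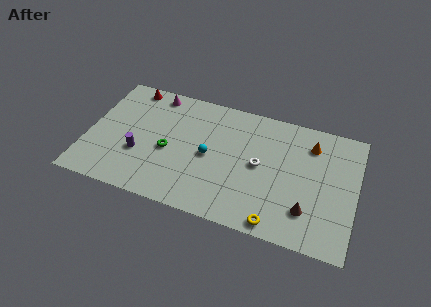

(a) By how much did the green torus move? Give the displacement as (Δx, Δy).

(-0.4, 1.7)

From the two frames, the green torus sits at roughly (5.6, 2.5) before and (5.2, 4.2) after.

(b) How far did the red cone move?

2.8

The red cone was near (3.2, 6.0) before and (2.3, 8.6) after, so it travelled √(0.9² + 2.6²) ≈ 2.8 units.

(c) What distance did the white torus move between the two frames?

3.3

The white torus was near (11.5, 8.2) before and (11.0, 4.9) after, so it travelled √(0.5² + 3.3²) ≈ 3.3 units.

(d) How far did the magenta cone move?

2.7

The magenta cone moved from about (5.2, 6.1) to (3.9, 8.5), a distance of √(1.3² + 2.4²) ≈ 2.7.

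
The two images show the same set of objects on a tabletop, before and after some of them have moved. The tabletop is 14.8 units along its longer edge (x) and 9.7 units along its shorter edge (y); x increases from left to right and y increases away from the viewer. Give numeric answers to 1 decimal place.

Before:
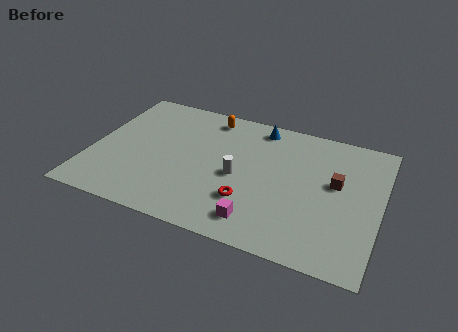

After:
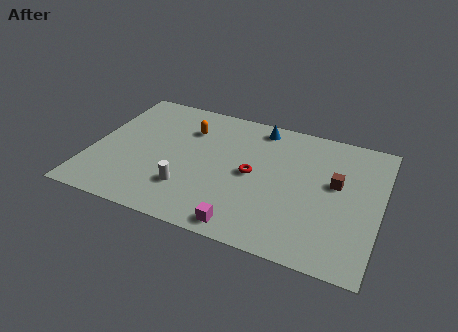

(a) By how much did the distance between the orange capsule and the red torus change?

-1.9

The distance was about 6.2 in the first image and 4.3 in the second, so they moved 1.9 units closer together.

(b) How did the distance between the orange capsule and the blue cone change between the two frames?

+1.3

Before: roughly 2.6 units apart; after: 3.9. That's 1.3 units further apart.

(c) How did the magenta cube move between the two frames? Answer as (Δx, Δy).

(-0.6, -0.6)

The magenta cube started near (8.9, 1.6) and ended near (8.3, 1.0).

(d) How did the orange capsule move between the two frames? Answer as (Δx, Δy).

(-1.0, -1.3)

From the two frames, the orange capsule sits at roughly (5.7, 8.4) before and (4.7, 7.1) after.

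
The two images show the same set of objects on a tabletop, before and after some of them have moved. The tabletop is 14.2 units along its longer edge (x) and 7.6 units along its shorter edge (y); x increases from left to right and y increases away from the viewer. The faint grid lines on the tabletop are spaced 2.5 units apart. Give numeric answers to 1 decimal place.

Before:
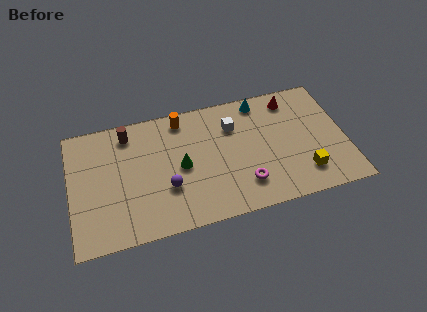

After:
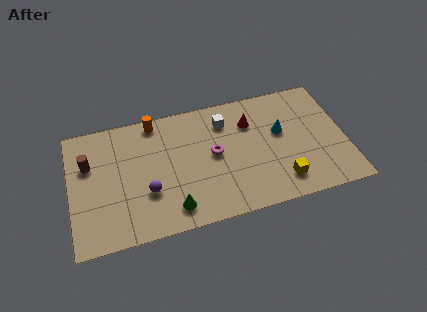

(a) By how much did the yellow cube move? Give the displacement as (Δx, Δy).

(-1.2, -0.2)

The yellow cube was at about (11.9, 1.7) and moved to about (10.7, 1.5).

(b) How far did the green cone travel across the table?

2.5

The green cone was near (5.7, 3.7) before and (5.1, 1.3) after, so it travelled √(0.6² + 2.4²) ≈ 2.5 units.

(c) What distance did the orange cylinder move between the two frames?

1.4

The orange cylinder was near (5.9, 6.6) before and (4.5, 6.8) after, so it travelled √(1.4² + 0.2²) ≈ 1.4 units.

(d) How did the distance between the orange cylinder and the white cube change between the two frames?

+0.9

The distance was about 2.8 in the first image and 3.7 in the second, so they moved 0.9 units further apart.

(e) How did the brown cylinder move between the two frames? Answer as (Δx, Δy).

(-2.1, -1.4)

From the two frames, the brown cylinder sits at roughly (3.1, 6.4) before and (1.0, 5.0) after.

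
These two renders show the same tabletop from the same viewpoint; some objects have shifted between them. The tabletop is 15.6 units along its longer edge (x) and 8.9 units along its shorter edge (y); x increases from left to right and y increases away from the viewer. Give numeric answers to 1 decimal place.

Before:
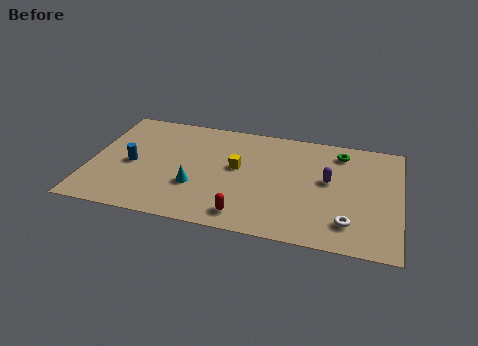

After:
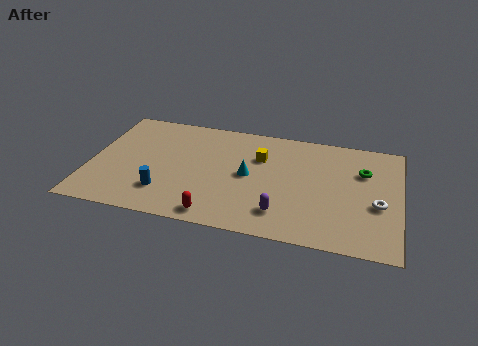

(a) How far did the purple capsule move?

3.8

From (12.0, 5.0) to (9.8, 1.9), the purple capsule covered √(2.2² + 3.1²) ≈ 3.8 units.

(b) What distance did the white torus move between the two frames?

2.2

The white torus moved from about (13.1, 1.9) to (14.5, 3.6), a distance of √(1.4² + 1.7²) ≈ 2.2.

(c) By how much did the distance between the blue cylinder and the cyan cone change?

+1.2

They were about 3.5 units apart before and 4.7 after — 1.2 units further apart.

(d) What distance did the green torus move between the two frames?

1.8

The green torus moved from about (12.5, 7.4) to (13.7, 6.1), a distance of √(1.2² + 1.3²) ≈ 1.8.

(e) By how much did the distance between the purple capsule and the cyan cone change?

-3.7

Before: roughly 6.9 units apart; after: 3.2. That's 3.7 units closer together.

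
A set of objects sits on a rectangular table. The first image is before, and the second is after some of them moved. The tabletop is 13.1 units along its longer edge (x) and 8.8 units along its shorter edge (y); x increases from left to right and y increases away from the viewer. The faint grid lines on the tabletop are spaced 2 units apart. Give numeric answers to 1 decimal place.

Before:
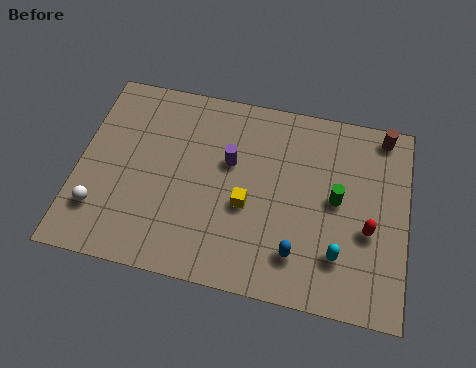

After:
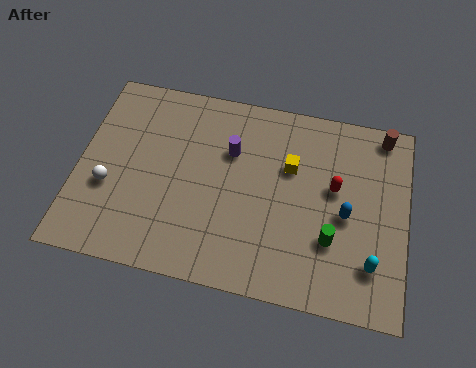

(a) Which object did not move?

the brown cylinder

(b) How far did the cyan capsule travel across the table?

1.3

The cyan capsule was near (10.5, 2.2) before and (11.8, 2.1) after, so it travelled √(1.3² + 0.1²) ≈ 1.3 units.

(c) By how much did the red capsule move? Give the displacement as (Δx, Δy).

(-1.4, 1.6)

From the two frames, the red capsule sits at roughly (11.6, 3.5) before and (10.2, 5.1) after.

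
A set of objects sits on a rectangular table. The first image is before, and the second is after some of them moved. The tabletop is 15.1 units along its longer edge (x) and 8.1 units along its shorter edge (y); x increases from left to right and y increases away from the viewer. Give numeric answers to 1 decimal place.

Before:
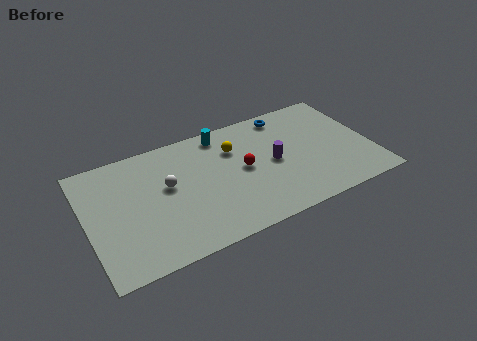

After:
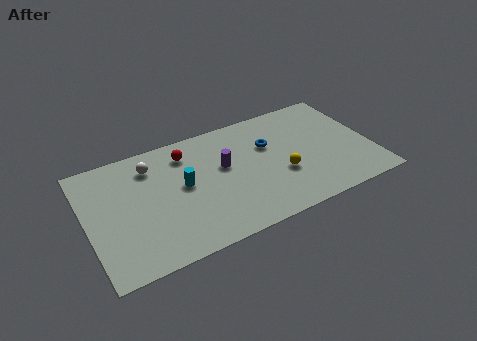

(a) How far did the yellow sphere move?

3.6

From (8.0, 5.8) to (10.2, 3.0), the yellow sphere covered √(2.2² + 2.8²) ≈ 3.6 units.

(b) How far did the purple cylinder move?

2.7

The purple cylinder moved from about (9.9, 4.0) to (7.3, 4.8), a distance of √(2.6² + 0.8²) ≈ 2.7.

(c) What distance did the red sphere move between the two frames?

3.6

The red sphere was near (8.3, 4.2) before and (5.5, 6.5) after, so it travelled √(2.8² + 2.3²) ≈ 3.6 units.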